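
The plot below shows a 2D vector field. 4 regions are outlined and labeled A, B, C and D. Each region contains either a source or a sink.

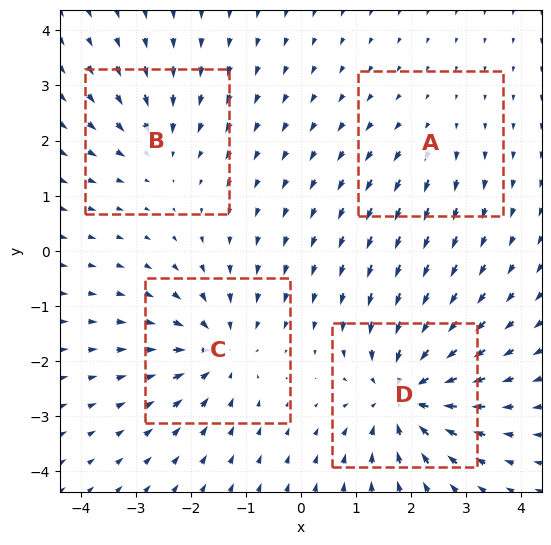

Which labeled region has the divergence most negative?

D

Divergence at each region's feature centre — A: about +2, B: about -3, C: about -5, D: about -7. Region D is most negative.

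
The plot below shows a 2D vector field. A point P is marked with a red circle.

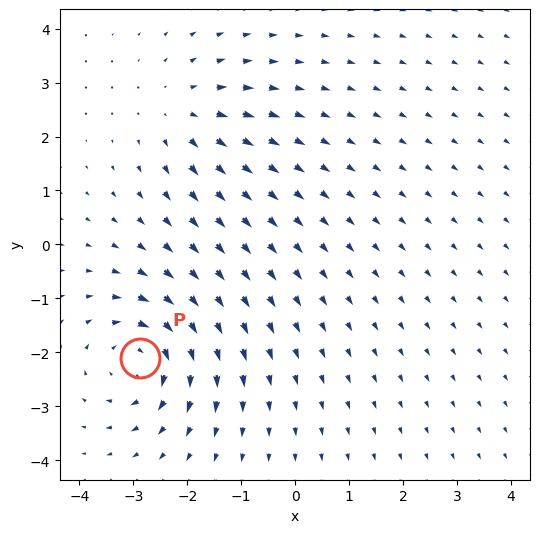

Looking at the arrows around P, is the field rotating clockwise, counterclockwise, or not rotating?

clockwise

Near P at (-2.9, -2.1) the arrows circulate clockwise. The curl (z-component) there is about -4; negative curl means clockwise rotation.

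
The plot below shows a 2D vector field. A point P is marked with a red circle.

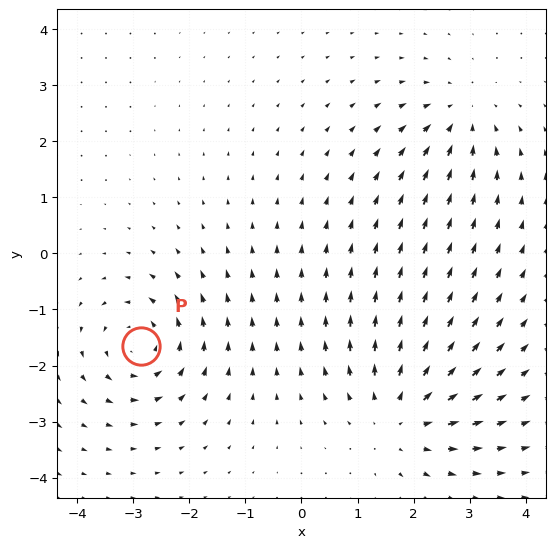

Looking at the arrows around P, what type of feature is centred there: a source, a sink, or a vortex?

At P (-2.9, -1.7) the arrows circulate counterclockwise. Divergence ≈0, curl about +5 — near-zero divergence with nonzero curl is a vortex.

vortex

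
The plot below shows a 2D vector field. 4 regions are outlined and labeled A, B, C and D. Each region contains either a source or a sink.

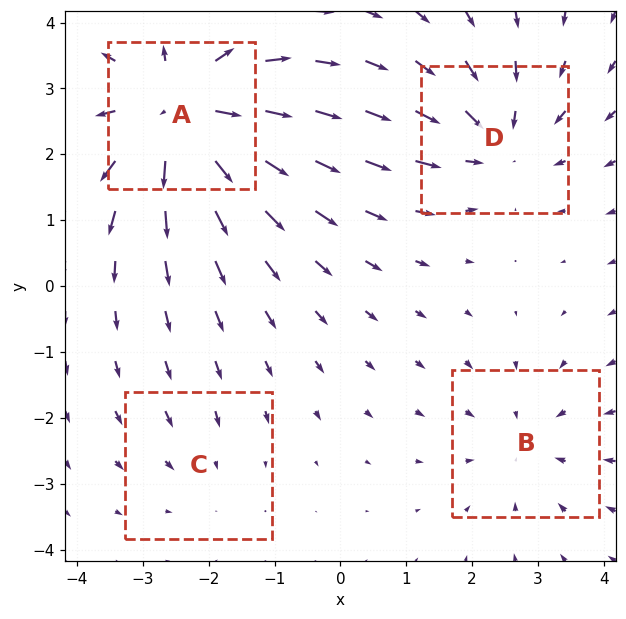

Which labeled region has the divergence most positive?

Divergence at each region's feature centre — A: about +6, B: about -3, C: about -2, D: about -4. Region A is most positive.

A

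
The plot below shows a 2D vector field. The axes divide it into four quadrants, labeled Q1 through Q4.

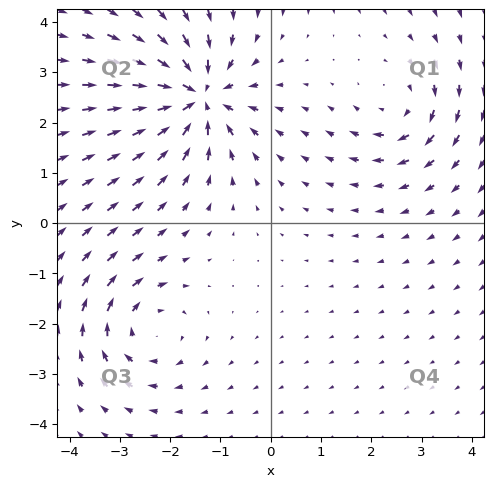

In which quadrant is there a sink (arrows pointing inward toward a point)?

The sink sits at approximately (-1.5, 2.5), which lies in quadrant Q2. The divergence there is about -6, negative as expected for a sink.

Q2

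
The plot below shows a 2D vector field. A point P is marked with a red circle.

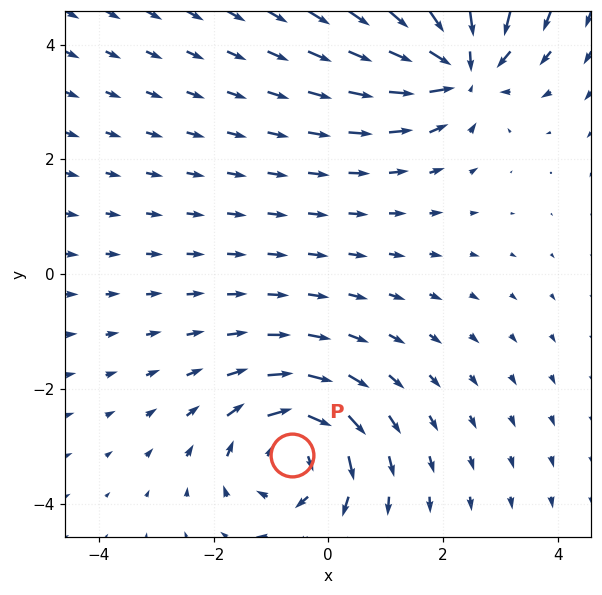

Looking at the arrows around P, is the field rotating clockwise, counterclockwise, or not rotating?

Near P at (-0.6, -3.1) the arrows circulate clockwise. The curl (z-component) there is about -4; negative curl means clockwise rotation.

clockwise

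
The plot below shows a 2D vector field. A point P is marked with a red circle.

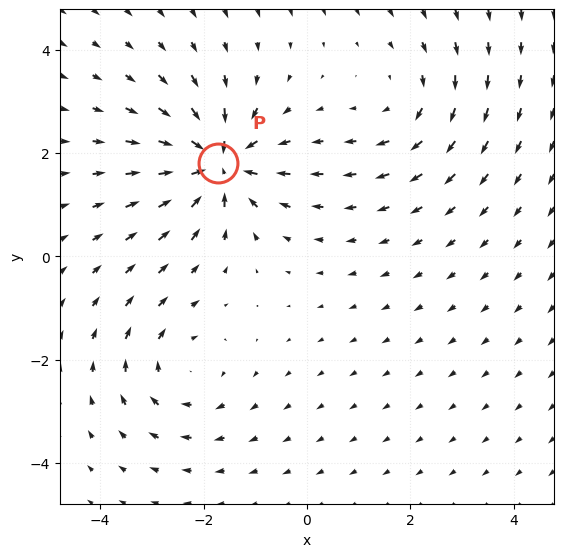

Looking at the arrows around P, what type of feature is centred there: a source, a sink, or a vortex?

sink

At P (-1.7, 1.8) the arrows converge inward. Divergence about -6, curl ≈0 — negative divergence with near-zero curl is a sink.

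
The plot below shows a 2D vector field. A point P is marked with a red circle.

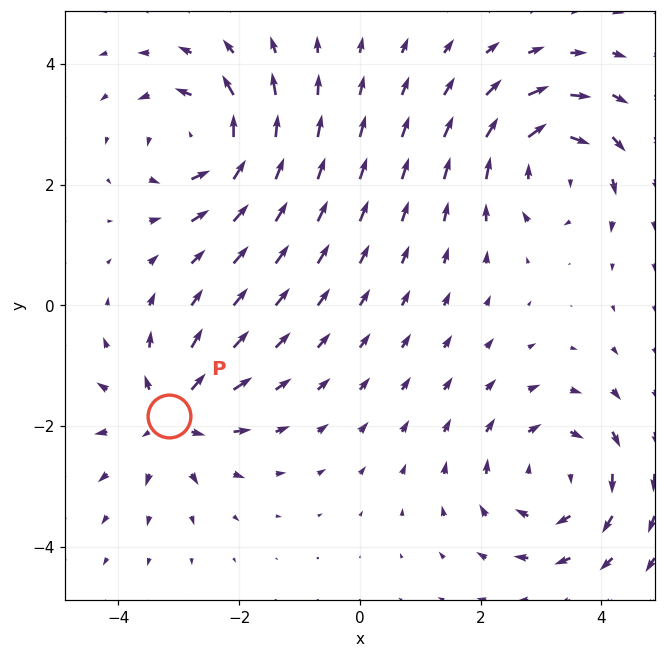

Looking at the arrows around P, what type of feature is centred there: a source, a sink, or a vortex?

At P (-3.2, -1.8) the arrows spread outward. Divergence about +5, curl ≈0 — positive divergence with near-zero curl is a source.

source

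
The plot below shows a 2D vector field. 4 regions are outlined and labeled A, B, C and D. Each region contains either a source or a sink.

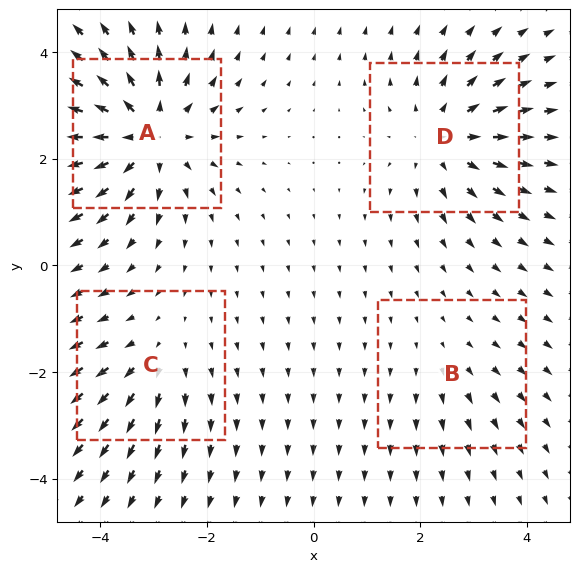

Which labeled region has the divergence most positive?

A

Divergence at each region's feature centre — A: about +7, B: about +2, C: about +3, D: about +5. Region A is most positive.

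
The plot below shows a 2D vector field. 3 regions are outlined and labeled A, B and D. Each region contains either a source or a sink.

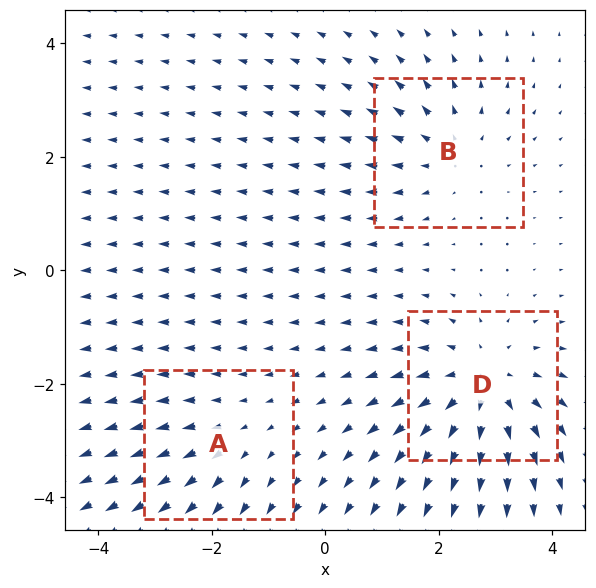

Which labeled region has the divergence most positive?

D

Divergence at each region's feature centre — A: about +2, B: about +3, D: about +4. Region D is most positive.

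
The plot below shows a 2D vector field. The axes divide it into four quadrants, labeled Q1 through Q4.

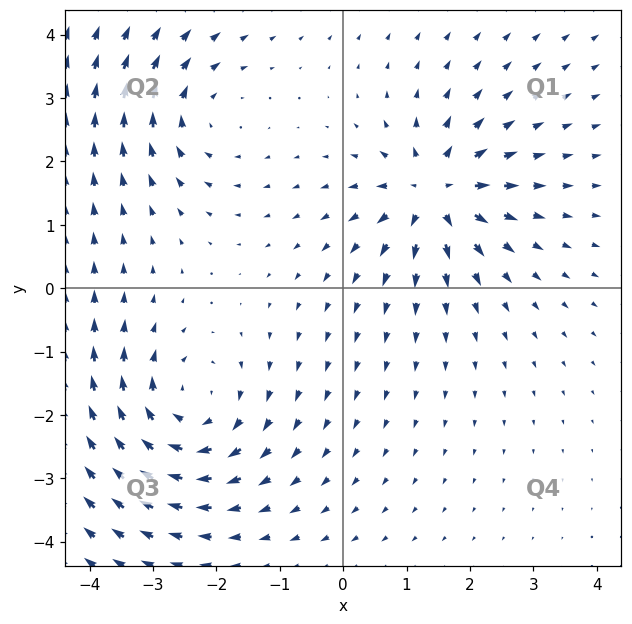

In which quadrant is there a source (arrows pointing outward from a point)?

Q1

The source sits at approximately (1.4, 1.5), which lies in quadrant Q1. The divergence there is about +6, positive as expected for a source.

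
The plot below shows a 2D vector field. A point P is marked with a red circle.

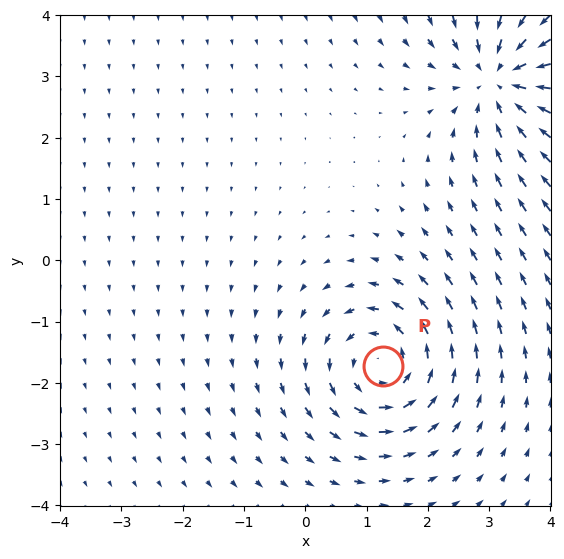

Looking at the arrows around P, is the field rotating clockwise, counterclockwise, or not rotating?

Near P at (1.3, -1.7) the arrows circulate counterclockwise. The curl (z-component) there is about +5; positive curl means counterclockwise rotation.

counterclockwise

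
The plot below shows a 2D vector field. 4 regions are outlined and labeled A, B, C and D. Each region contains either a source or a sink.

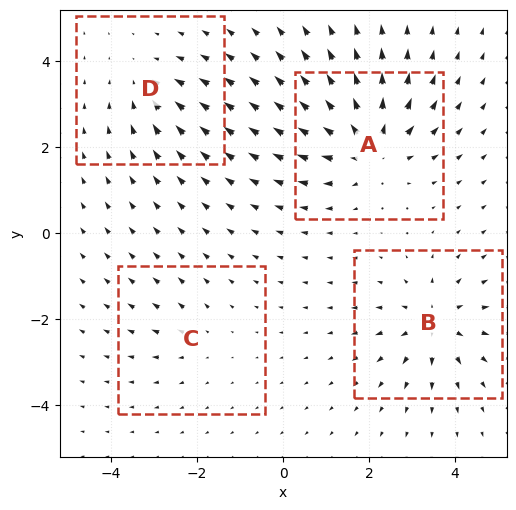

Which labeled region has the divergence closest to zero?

Divergence at each region's feature centre — A: about +7, B: about +5, C: about +2, D: about -3. Region C is closest to zero.

C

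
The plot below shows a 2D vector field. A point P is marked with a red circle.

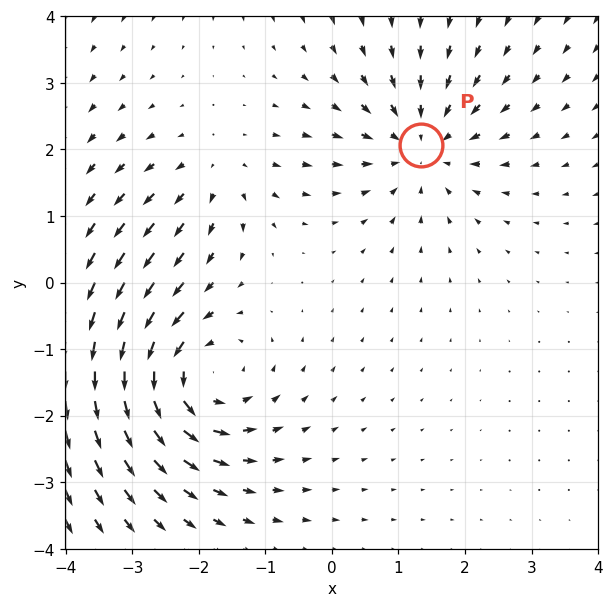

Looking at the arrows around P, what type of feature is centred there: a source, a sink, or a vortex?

At P (1.3, 2.1) the arrows converge inward. Divergence about -4, curl ≈0 — negative divergence with near-zero curl is a sink.

sink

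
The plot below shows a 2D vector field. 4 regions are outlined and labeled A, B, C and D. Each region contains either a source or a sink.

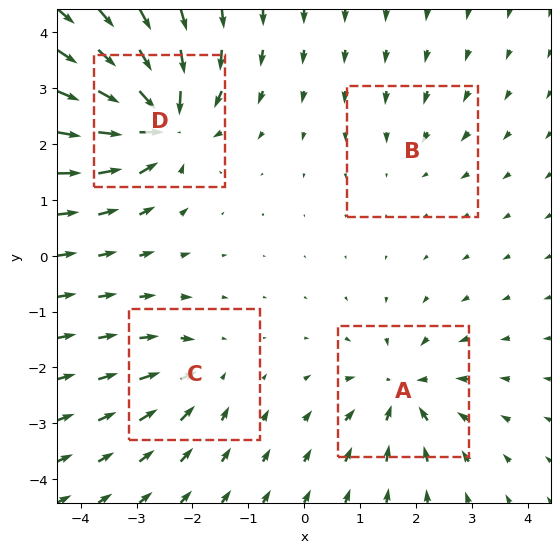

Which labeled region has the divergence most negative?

D

Divergence at each region's feature centre — A: about -6, B: about -2, C: about -4, D: about -9. Region D is most negative.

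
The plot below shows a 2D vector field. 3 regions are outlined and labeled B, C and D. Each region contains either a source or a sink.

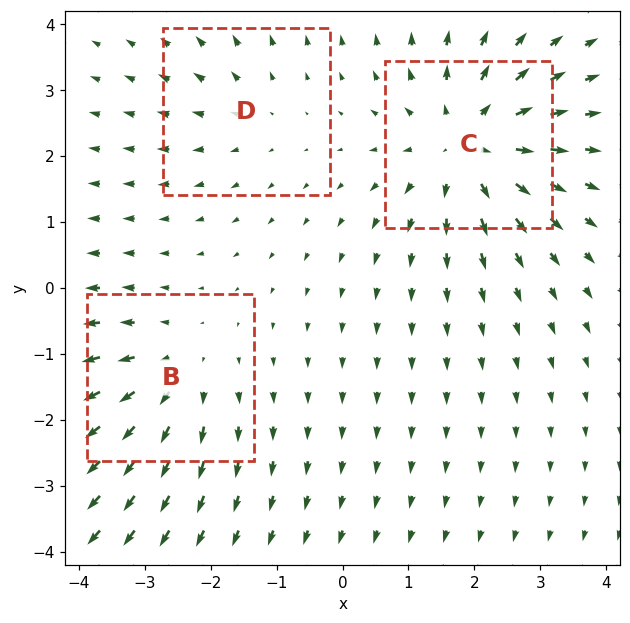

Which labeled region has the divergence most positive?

C

Divergence at each region's feature centre — B: about +3, C: about +4, D: about +2. Region C is most positive.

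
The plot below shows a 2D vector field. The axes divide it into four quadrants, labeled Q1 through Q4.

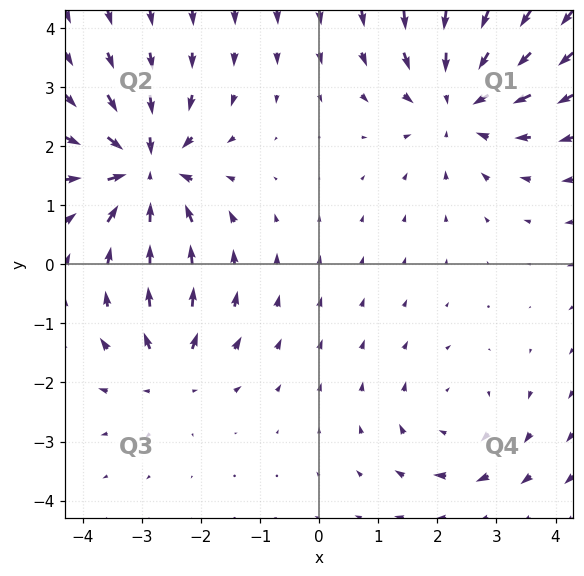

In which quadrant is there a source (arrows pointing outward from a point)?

Q3

The source sits at approximately (-2.5, -1.8), which lies in quadrant Q3. The divergence there is about +4, positive as expected for a source.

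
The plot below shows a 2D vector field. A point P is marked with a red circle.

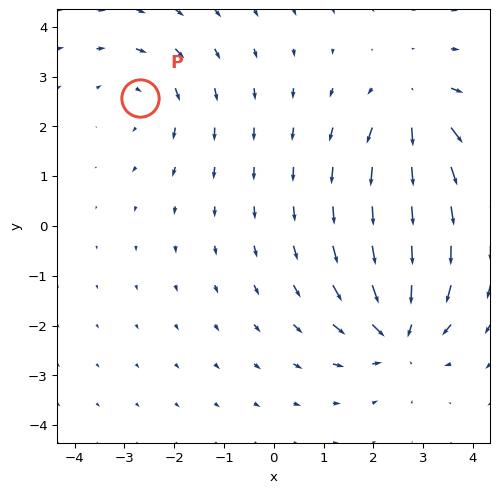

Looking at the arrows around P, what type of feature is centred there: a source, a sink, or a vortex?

At P (-2.7, 2.6) the arrows circulate clockwise. Divergence ≈0, curl about -3 — near-zero divergence with nonzero curl is a vortex.

vortex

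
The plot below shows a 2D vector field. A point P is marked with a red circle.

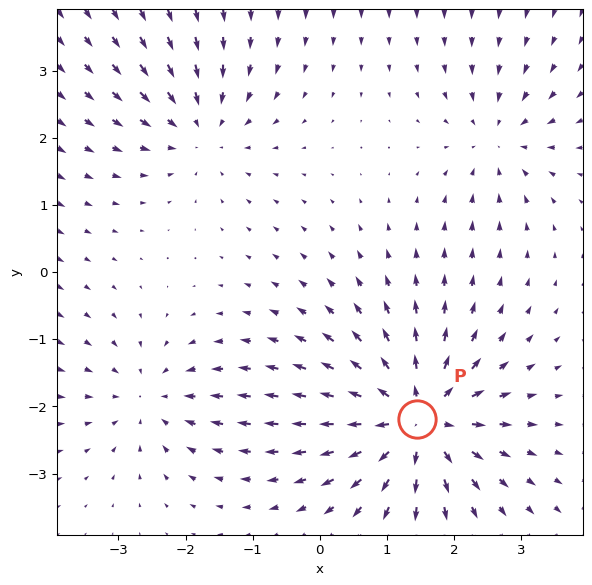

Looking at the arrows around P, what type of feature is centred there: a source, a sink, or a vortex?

source

At P (1.4, -2.2) the arrows spread outward. Divergence about +6, curl ≈0 — positive divergence with near-zero curl is a source.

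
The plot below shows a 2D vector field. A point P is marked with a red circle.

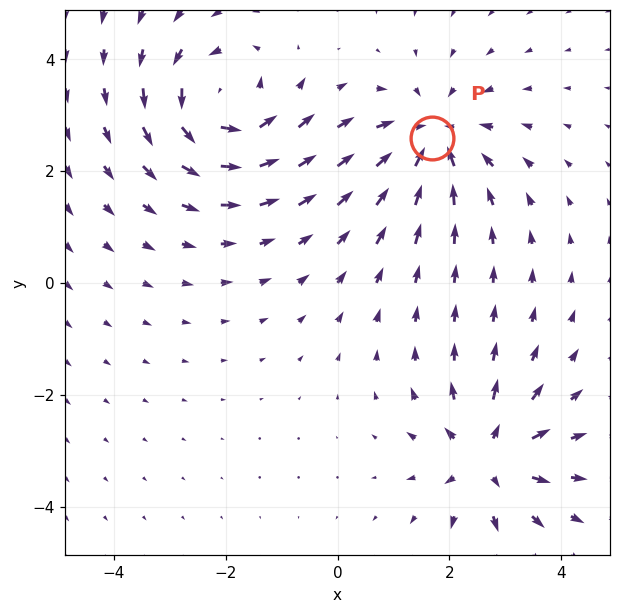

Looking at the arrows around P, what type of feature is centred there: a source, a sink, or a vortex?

At P (1.7, 2.6) the arrows converge inward. Divergence about -5, curl ≈0 — negative divergence with near-zero curl is a sink.

sink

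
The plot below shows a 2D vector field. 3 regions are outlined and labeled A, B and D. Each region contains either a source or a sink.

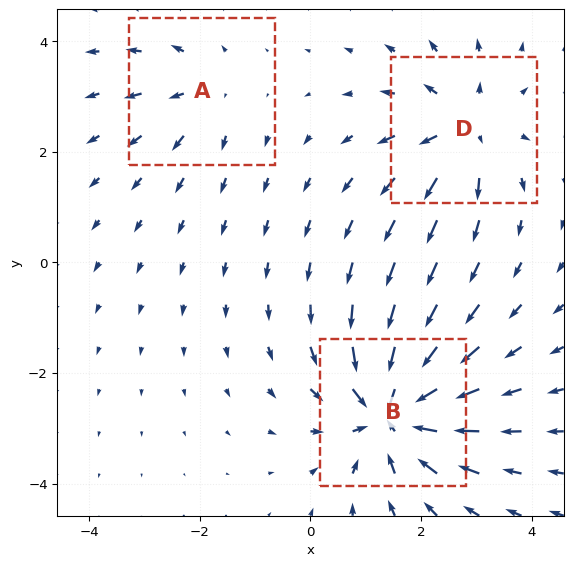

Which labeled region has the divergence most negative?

B

Divergence at each region's feature centre — A: about +2, B: about -6, D: about +4. Region B is most negative.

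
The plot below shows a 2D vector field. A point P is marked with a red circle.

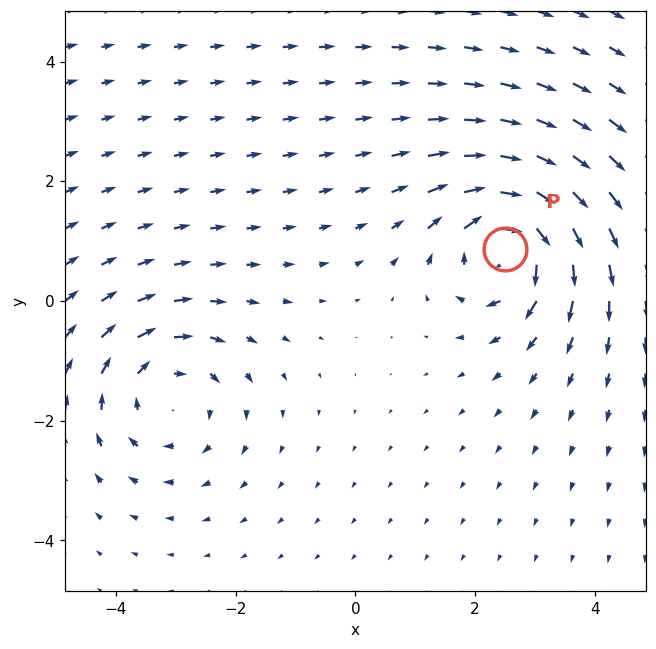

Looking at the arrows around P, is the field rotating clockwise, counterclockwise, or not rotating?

clockwise

Near P at (2.5, 0.9) the arrows circulate clockwise. The curl (z-component) there is about -7; negative curl means clockwise rotation.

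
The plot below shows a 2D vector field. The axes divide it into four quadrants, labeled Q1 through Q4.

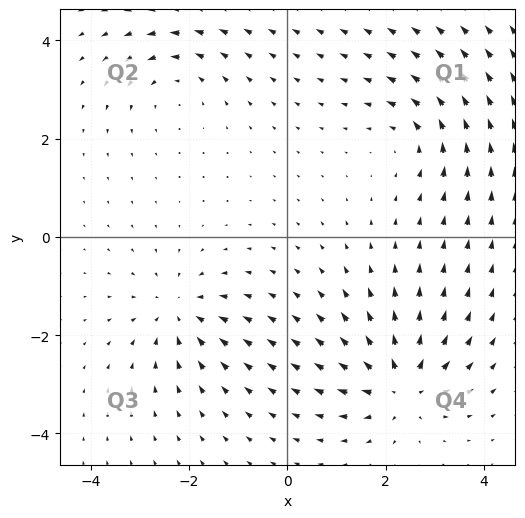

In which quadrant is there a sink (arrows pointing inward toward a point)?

Q3

The sink sits at approximately (-2.2, -1.5), which lies in quadrant Q3. The divergence there is about -4, negative as expected for a sink.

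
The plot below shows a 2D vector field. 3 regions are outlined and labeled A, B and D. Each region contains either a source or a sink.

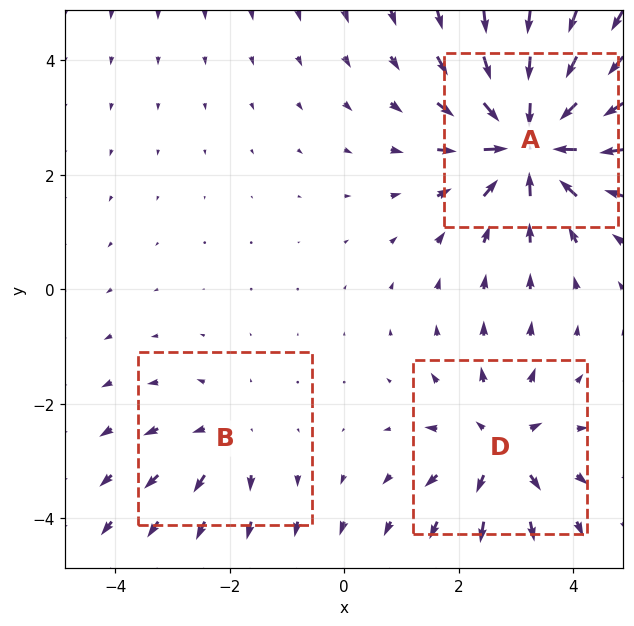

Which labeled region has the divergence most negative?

Divergence at each region's feature centre — A: about -6, B: about +2, D: about +3. Region A is most negative.

A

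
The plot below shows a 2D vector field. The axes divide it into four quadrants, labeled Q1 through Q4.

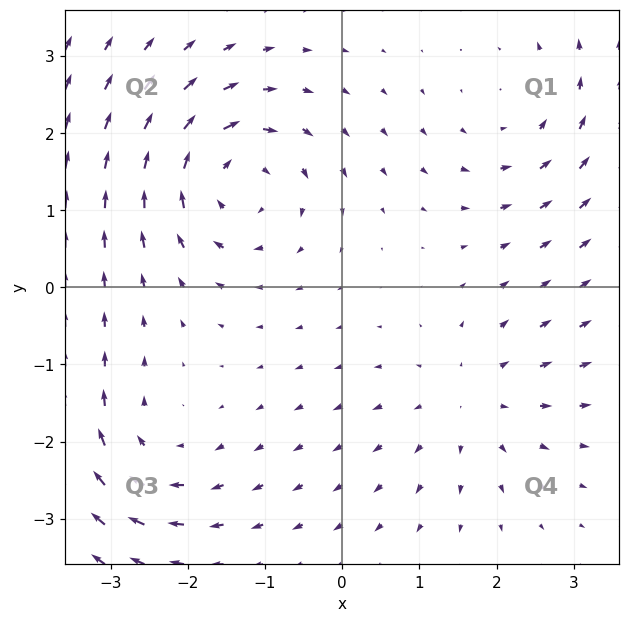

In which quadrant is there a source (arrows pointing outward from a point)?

The source sits at approximately (1.7, -1.5), which lies in quadrant Q4. The divergence there is about +3, positive as expected for a source.

Q4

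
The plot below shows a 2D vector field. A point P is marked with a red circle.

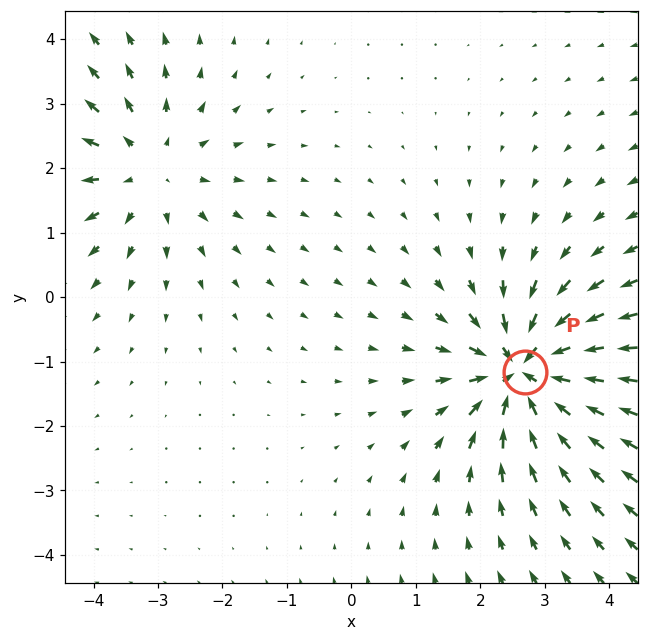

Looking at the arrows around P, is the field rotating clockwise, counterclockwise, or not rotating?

not rotating

Near P at (2.7, -1.2) the arrows show no circulation. The curl there is ≈0.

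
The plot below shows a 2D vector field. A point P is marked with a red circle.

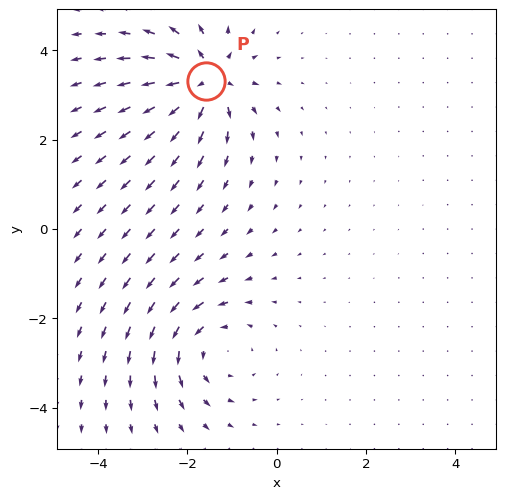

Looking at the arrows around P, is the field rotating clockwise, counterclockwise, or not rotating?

Near P at (-1.6, 3.3) the arrows show no circulation. The curl there is ≈0.

not rotating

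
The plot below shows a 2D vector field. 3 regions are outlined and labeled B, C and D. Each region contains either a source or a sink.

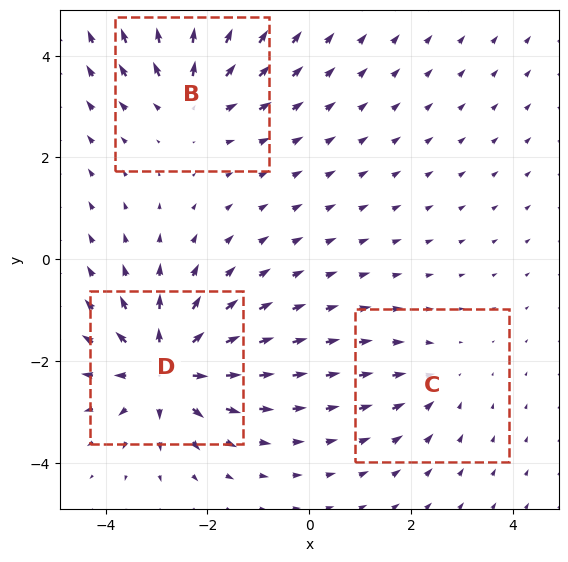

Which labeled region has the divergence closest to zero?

Divergence at each region's feature centre — B: about +4, C: about -2, D: about +5. Region C is closest to zero.

C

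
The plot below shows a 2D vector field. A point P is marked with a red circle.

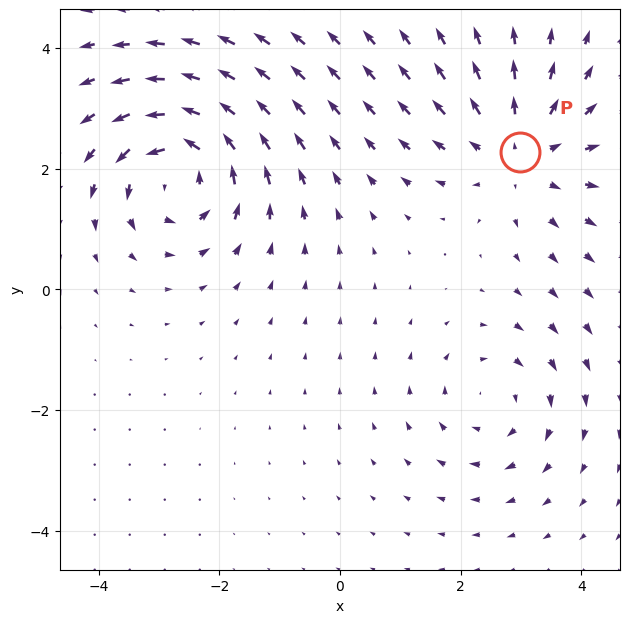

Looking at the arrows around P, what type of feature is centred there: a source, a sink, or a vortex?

At P (3.0, 2.3) the arrows spread outward. Divergence about +3, curl ≈0 — positive divergence with near-zero curl is a source.

source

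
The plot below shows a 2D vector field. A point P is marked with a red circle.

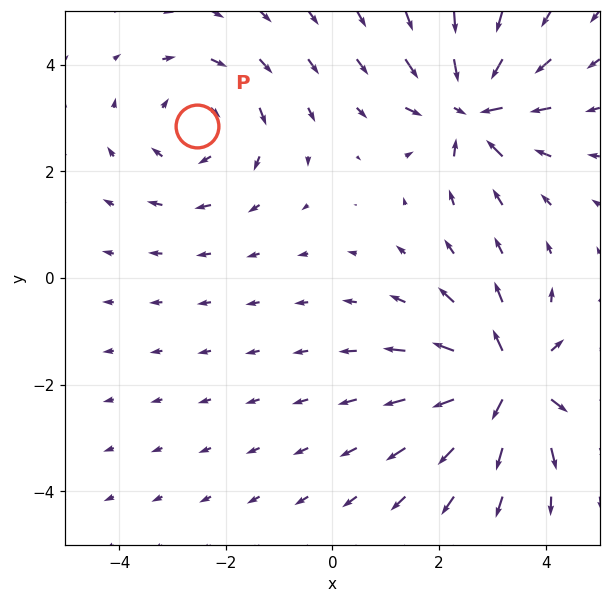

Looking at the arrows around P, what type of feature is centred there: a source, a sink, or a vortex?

At P (-2.5, 2.9) the arrows circulate clockwise. Divergence ≈0, curl about -3 — near-zero divergence with nonzero curl is a vortex.

vortex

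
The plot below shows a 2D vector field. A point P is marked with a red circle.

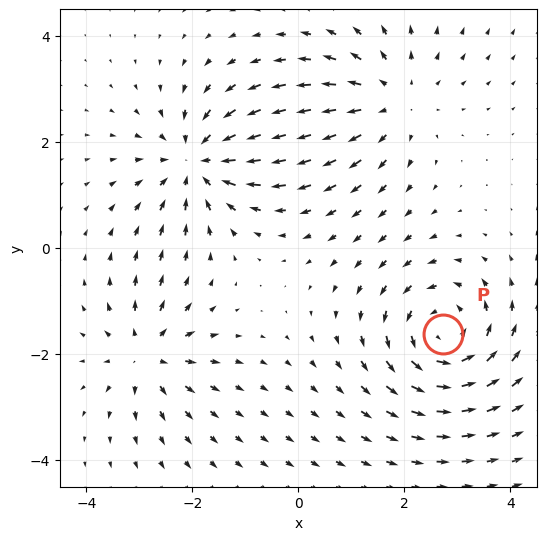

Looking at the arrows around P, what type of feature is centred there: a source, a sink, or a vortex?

At P (2.7, -1.6) the arrows circulate counterclockwise. Divergence ≈0, curl about +5 — near-zero divergence with nonzero curl is a vortex.

vortex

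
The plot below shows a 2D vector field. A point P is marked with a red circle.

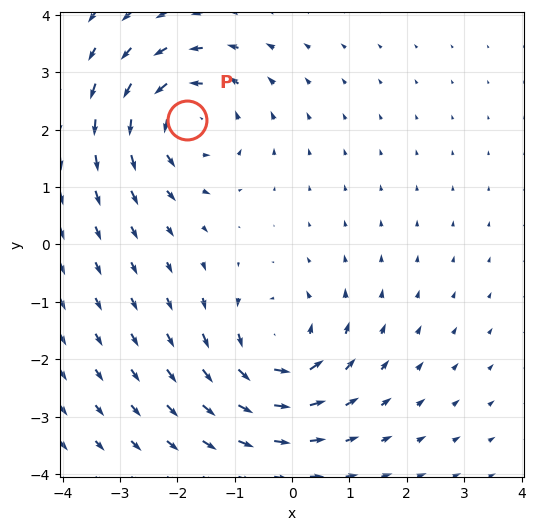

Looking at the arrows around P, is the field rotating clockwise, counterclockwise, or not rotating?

Near P at (-1.8, 2.2) the arrows circulate counterclockwise. The curl (z-component) there is about +4; positive curl means counterclockwise rotation.

counterclockwise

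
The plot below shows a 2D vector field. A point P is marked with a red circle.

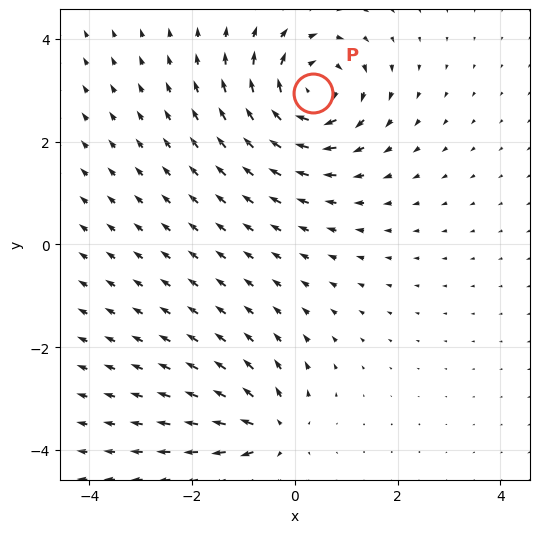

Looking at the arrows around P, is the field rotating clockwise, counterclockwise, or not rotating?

clockwise

Near P at (0.3, 3.0) the arrows circulate clockwise. The curl (z-component) there is about -6; negative curl means clockwise rotation.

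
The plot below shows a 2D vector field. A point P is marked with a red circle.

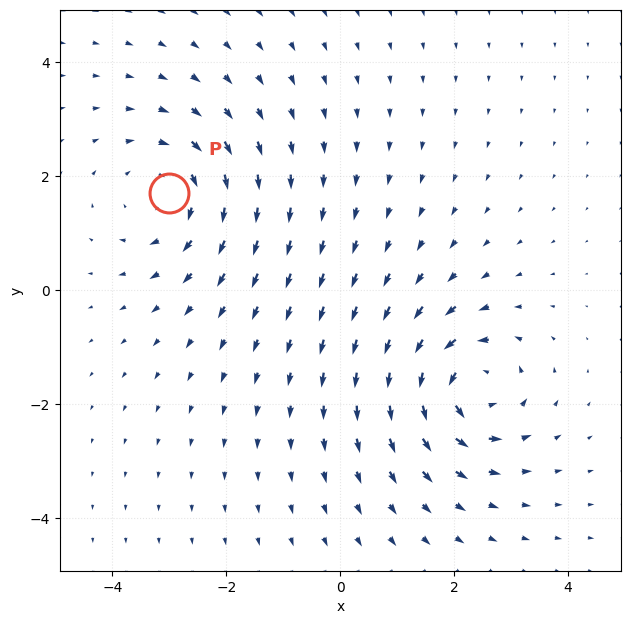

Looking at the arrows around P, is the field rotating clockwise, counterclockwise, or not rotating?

clockwise

Near P at (-3.0, 1.7) the arrows circulate clockwise. The curl (z-component) there is about -4; negative curl means clockwise rotation.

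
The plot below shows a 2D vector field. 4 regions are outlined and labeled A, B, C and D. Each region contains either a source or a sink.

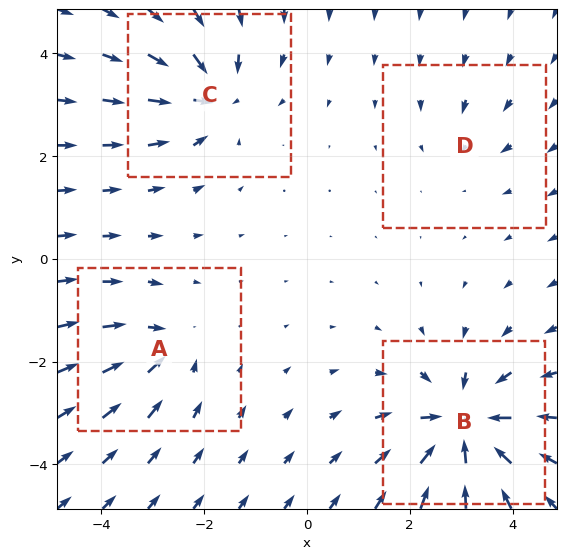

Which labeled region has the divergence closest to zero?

D

Divergence at each region's feature centre — A: about -4, B: about -9, C: about -6, D: about -2. Region D is closest to zero.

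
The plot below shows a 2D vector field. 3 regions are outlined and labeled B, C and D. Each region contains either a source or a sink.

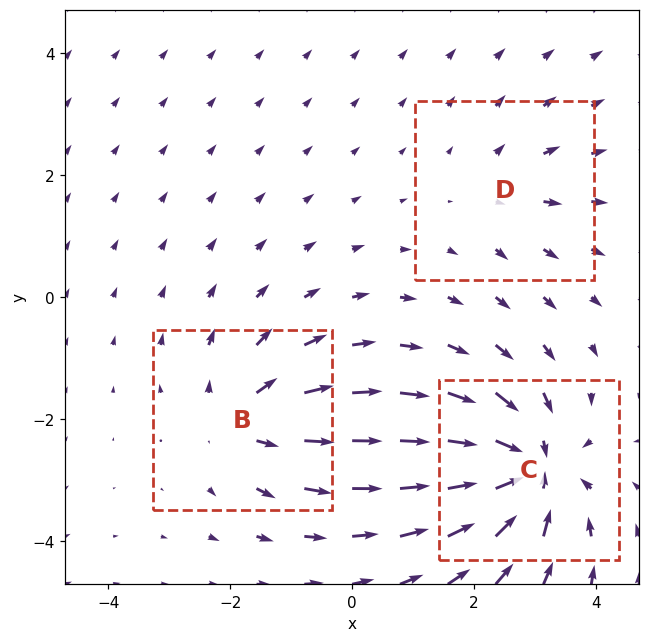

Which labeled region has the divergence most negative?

Divergence at each region's feature centre — B: about +4, C: about -6, D: about +2. Region C is most negative.

C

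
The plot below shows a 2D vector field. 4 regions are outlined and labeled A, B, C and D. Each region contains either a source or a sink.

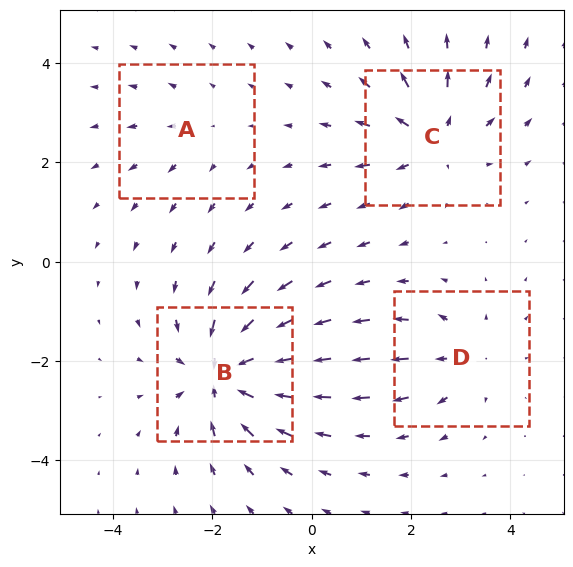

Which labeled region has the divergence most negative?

B

Divergence at each region's feature centre — A: about +2, B: about -7, C: about +5, D: about +4. Region B is most negative.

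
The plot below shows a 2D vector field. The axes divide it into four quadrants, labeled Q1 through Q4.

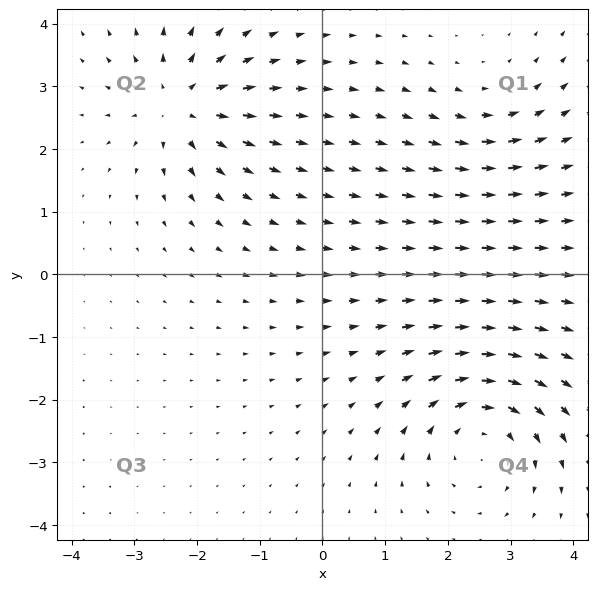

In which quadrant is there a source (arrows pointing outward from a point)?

The source sits at approximately (-2.2, 2.7), which lies in quadrant Q2. The divergence there is about +5, positive as expected for a source.

Q2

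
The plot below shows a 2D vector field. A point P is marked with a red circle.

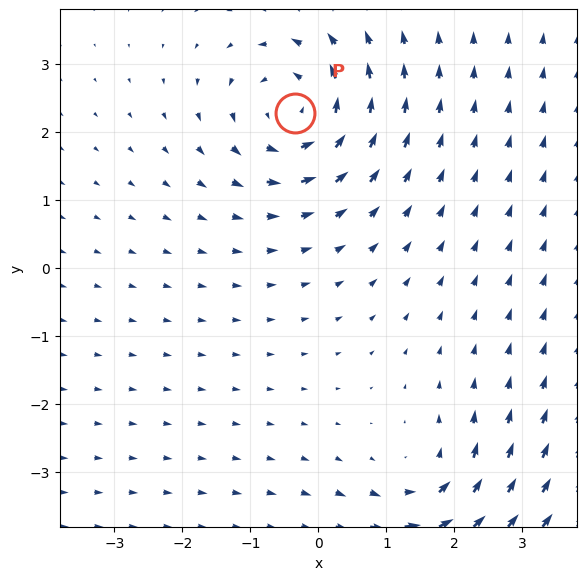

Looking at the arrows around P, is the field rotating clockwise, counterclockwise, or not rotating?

counterclockwise

Near P at (-0.3, 2.3) the arrows circulate counterclockwise. The curl (z-component) there is about +5; positive curl means counterclockwise rotation.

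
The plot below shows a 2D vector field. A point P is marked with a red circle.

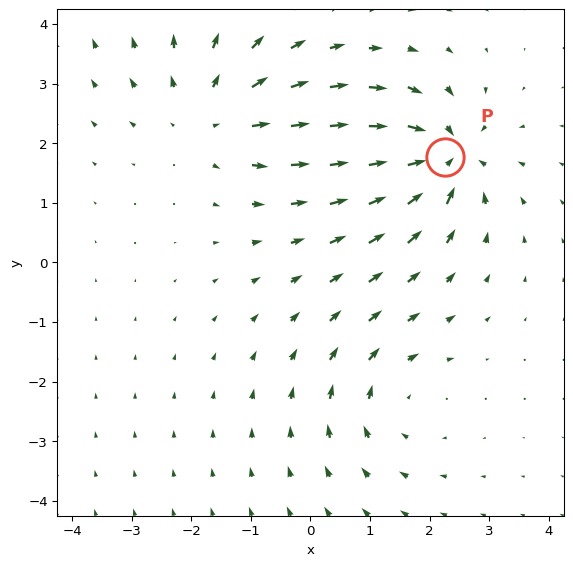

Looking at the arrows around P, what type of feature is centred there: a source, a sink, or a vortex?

At P (2.3, 1.8) the arrows converge inward. Divergence about -6, curl ≈0 — negative divergence with near-zero curl is a sink.

sink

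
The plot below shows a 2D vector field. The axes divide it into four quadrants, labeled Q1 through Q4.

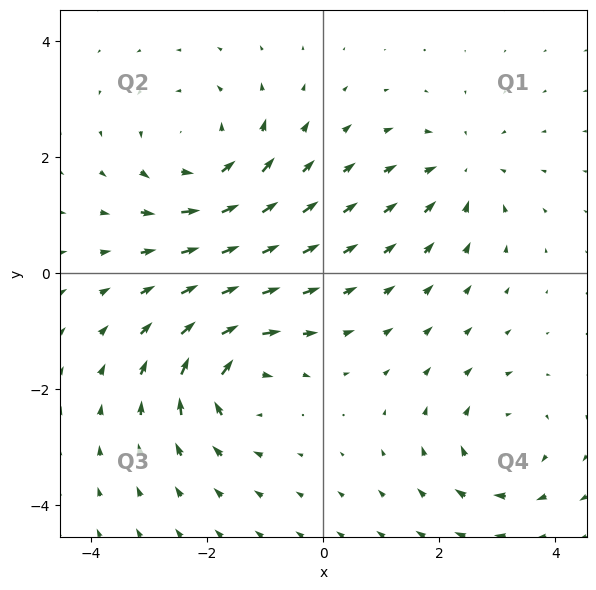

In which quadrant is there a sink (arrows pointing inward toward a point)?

Q1

The sink sits at approximately (2.4, 1.8), which lies in quadrant Q1. The divergence there is about -3, negative as expected for a sink.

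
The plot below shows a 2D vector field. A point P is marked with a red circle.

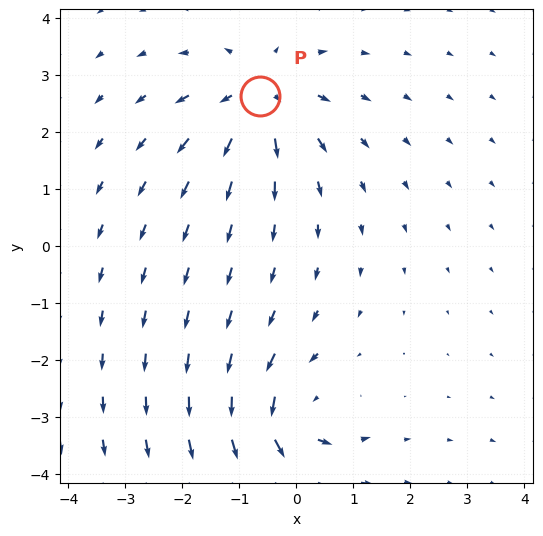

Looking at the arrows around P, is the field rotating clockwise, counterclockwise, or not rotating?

not rotating

Near P at (-0.6, 2.6) the arrows show no circulation. The curl there is ≈0.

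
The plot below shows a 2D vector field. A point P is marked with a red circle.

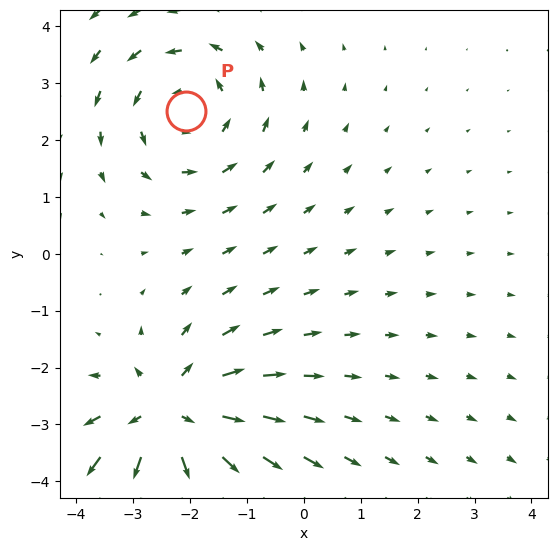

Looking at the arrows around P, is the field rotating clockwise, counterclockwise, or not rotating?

Near P at (-2.1, 2.5) the arrows circulate counterclockwise. The curl (z-component) there is about +2; positive curl means counterclockwise rotation.

counterclockwise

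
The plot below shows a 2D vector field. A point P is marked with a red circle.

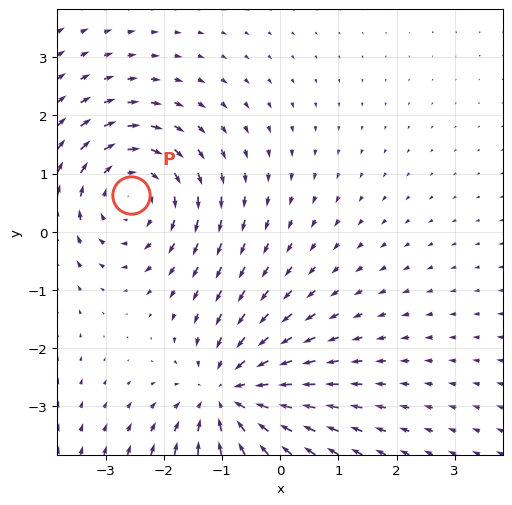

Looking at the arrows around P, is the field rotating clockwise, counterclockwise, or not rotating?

clockwise

Near P at (-2.6, 0.6) the arrows circulate clockwise. The curl (z-component) there is about -3; negative curl means clockwise rotation.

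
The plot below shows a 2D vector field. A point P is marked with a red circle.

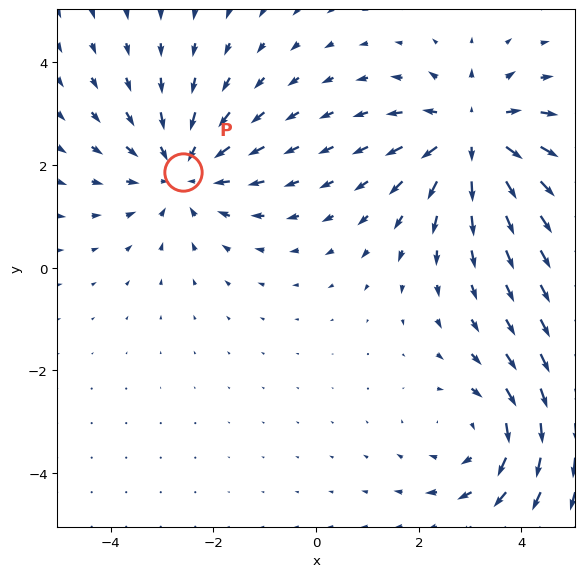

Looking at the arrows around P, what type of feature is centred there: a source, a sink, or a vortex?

sink

At P (-2.6, 1.9) the arrows converge inward. Divergence about -2, curl ≈0 — negative divergence with near-zero curl is a sink.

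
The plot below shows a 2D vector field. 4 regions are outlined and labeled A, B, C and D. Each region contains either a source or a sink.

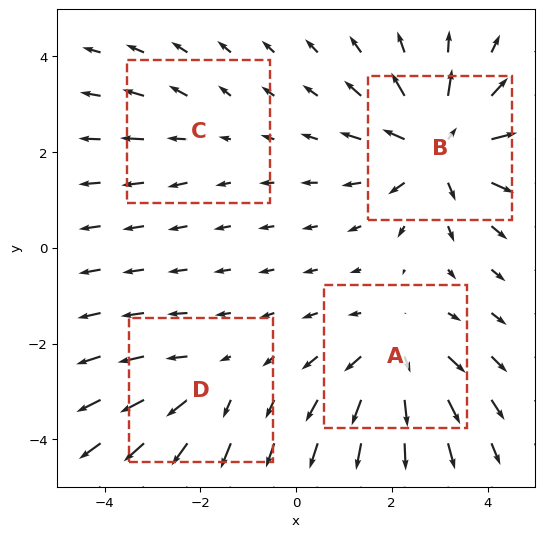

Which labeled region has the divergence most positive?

Divergence at each region's feature centre — A: about +5, B: about +7, C: about +2, D: about +3. Region B is most positive.

B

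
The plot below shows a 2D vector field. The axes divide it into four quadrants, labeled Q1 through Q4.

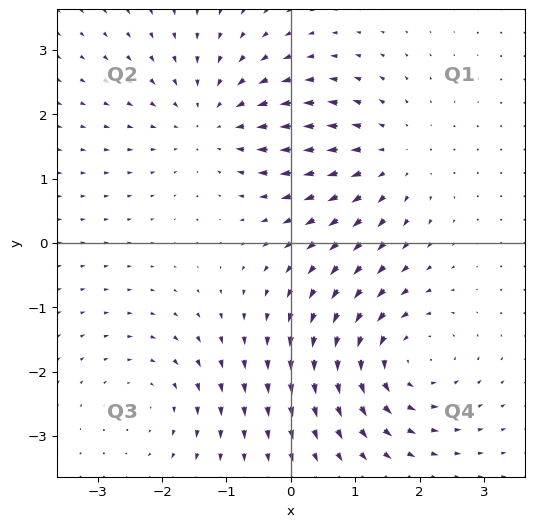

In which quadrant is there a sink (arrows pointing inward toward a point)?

The sink sits at approximately (-1.2, 1.9), which lies in quadrant Q2. The divergence there is about -3, negative as expected for a sink.

Q2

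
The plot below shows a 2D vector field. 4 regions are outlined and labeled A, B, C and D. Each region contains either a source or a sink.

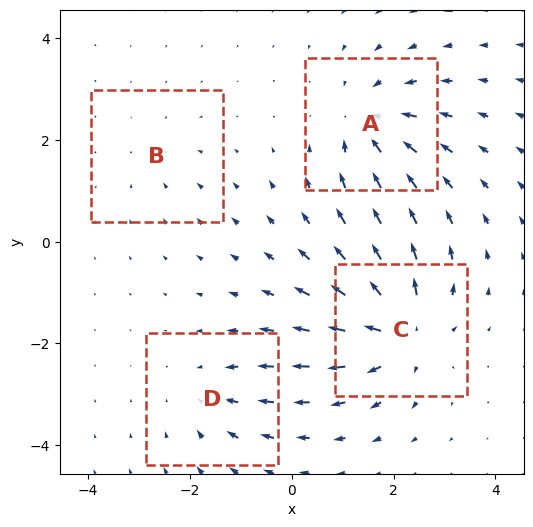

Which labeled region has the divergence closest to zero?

Divergence at each region's feature centre — A: about -5, B: about -2, C: about +7, D: about -3. Region B is closest to zero.

B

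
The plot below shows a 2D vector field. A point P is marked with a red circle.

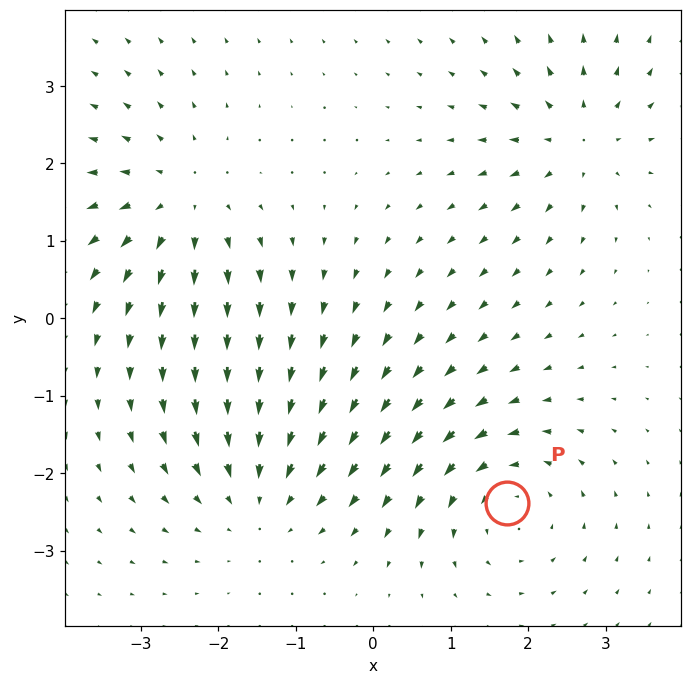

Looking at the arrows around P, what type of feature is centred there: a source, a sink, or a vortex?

At P (1.7, -2.4) the arrows circulate counterclockwise. Divergence ≈0, curl about +4 — near-zero divergence with nonzero curl is a vortex.

vortex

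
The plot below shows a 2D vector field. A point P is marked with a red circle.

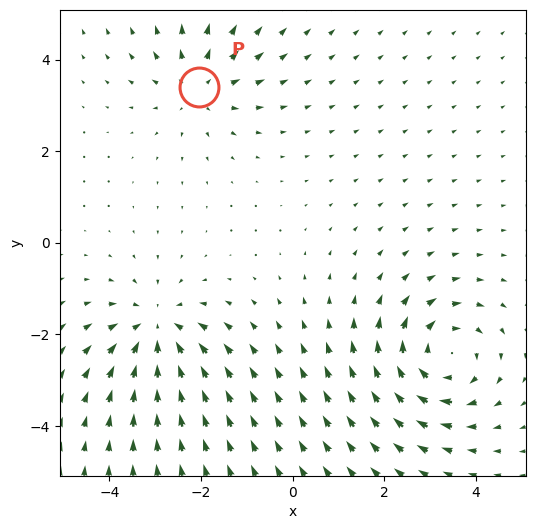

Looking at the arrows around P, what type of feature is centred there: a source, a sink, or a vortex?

At P (-2.0, 3.4) the arrows spread outward. Divergence about +3, curl ≈0 — positive divergence with near-zero curl is a source.

source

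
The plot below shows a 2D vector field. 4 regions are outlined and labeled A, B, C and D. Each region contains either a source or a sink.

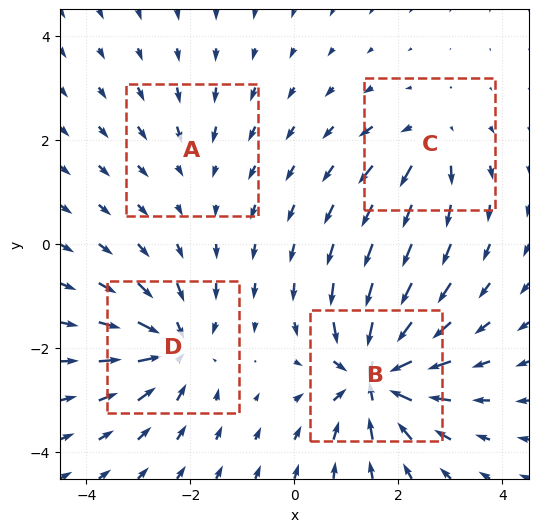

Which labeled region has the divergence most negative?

Divergence at each region's feature centre — A: about -2, B: about -9, C: about +4, D: about -6. Region B is most negative.

B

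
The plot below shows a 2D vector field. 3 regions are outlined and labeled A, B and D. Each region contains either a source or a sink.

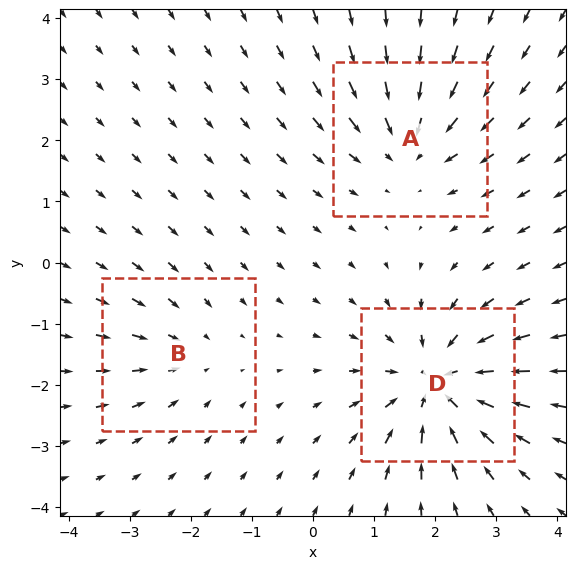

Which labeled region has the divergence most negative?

D

Divergence at each region's feature centre — A: about -4, B: about -2, D: about -5. Region D is most negative.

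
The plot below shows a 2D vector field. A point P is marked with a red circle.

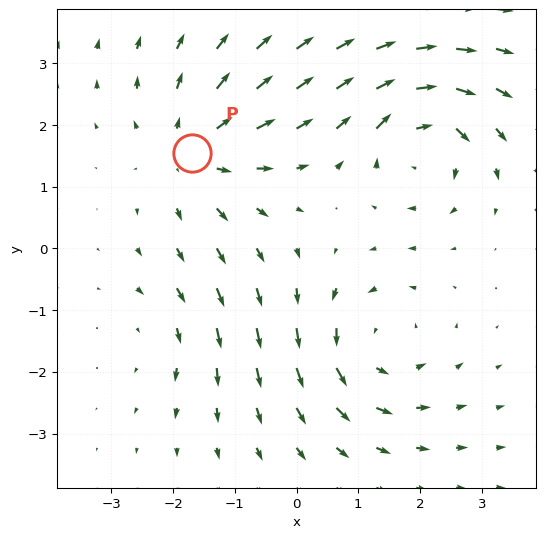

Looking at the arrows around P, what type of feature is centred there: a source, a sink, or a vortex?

source

At P (-1.7, 1.5) the arrows spread outward. Divergence about +4, curl ≈0 — positive divergence with near-zero curl is a source.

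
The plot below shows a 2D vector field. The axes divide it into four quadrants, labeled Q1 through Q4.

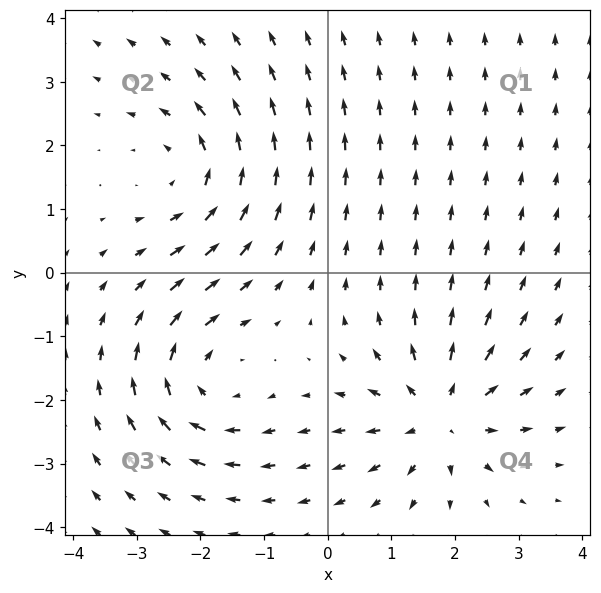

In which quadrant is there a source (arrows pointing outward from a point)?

Q4

The source sits at approximately (1.8, -2.2), which lies in quadrant Q4. The divergence there is about +4, positive as expected for a source.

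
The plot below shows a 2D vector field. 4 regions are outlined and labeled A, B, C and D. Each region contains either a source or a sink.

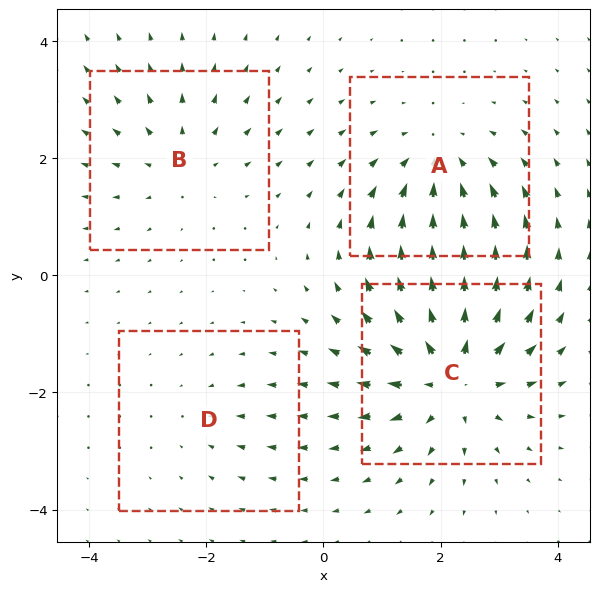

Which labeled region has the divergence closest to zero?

Divergence at each region's feature centre — A: about -4, B: about +3, C: about +6, D: about -2. Region D is closest to zero.

D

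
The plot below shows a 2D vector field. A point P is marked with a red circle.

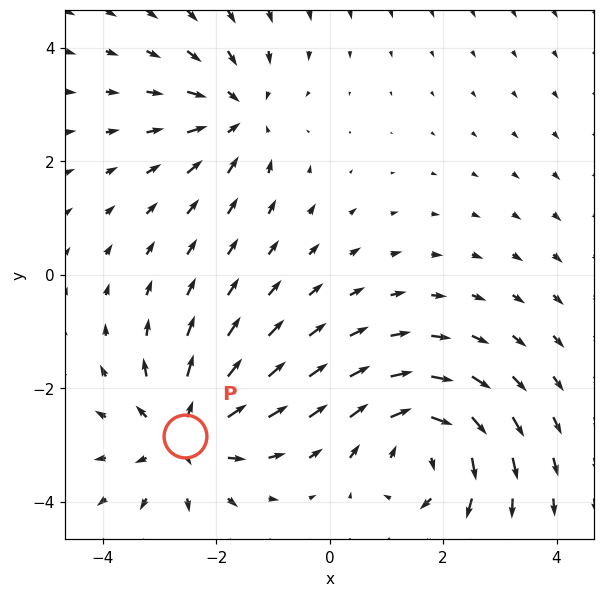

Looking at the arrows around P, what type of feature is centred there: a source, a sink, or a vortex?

At P (-2.6, -2.8) the arrows spread outward. Divergence about +4, curl ≈0 — positive divergence with near-zero curl is a source.

source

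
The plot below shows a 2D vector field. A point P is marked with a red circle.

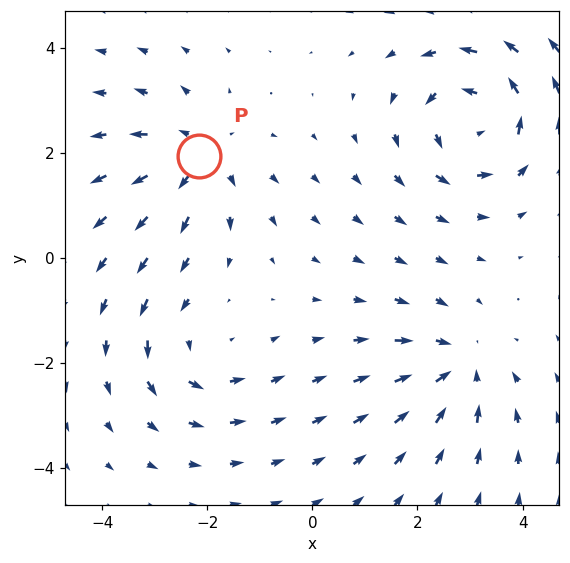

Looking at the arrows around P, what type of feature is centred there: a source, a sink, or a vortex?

At P (-2.2, 1.9) the arrows spread outward. Divergence about +3, curl ≈0 — positive divergence with near-zero curl is a source.

source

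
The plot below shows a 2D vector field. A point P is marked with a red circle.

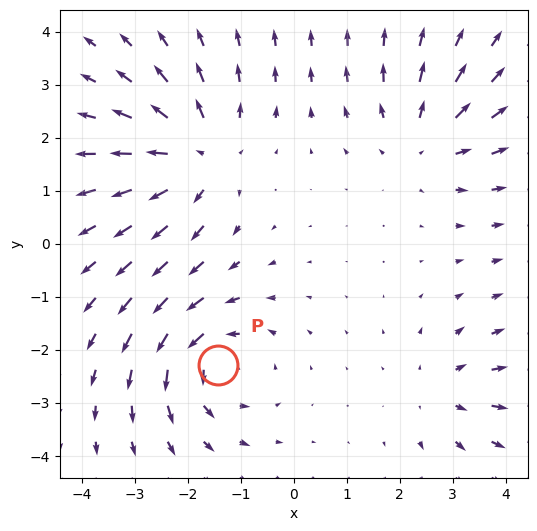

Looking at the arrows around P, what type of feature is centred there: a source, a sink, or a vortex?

vortex

At P (-1.4, -2.3) the arrows circulate counterclockwise. Divergence ≈0, curl about +5 — near-zero divergence with nonzero curl is a vortex.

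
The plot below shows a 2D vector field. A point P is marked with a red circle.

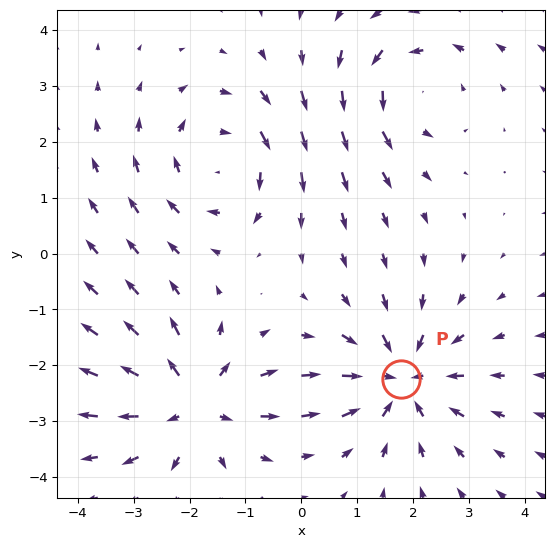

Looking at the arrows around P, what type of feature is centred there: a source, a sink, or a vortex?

At P (1.8, -2.2) the arrows converge inward. Divergence about -5, curl ≈0 — negative divergence with near-zero curl is a sink.

sink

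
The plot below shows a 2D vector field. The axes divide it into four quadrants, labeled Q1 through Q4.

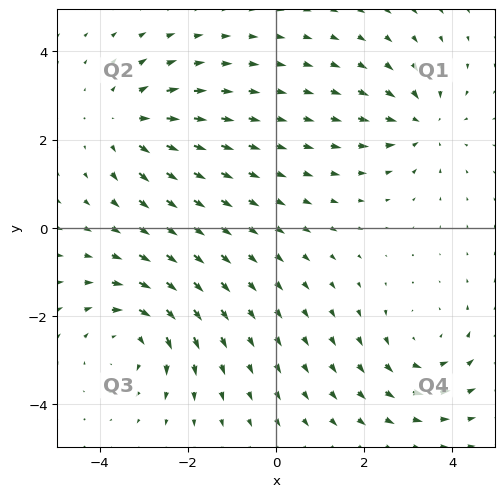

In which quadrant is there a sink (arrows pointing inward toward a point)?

Q1

The sink sits at approximately (3.3, 2.4), which lies in quadrant Q1. The divergence there is about -4, negative as expected for a sink.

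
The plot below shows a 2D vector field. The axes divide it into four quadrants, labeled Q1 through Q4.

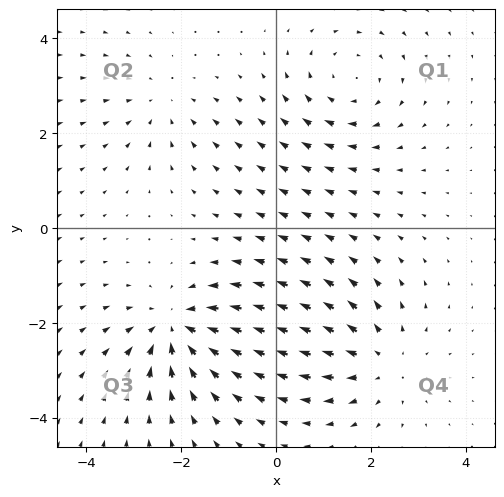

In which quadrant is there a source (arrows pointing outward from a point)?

Q4

The source sits at approximately (2.2, -2.8), which lies in quadrant Q4. The divergence there is about +3, positive as expected for a source.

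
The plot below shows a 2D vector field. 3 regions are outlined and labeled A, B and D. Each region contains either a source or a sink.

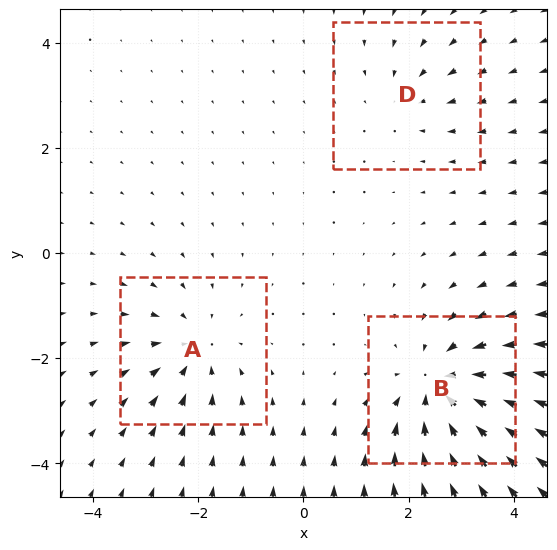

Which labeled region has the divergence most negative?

Divergence at each region's feature centre — A: about -3, B: about -5, D: about -2. Region B is most negative.

B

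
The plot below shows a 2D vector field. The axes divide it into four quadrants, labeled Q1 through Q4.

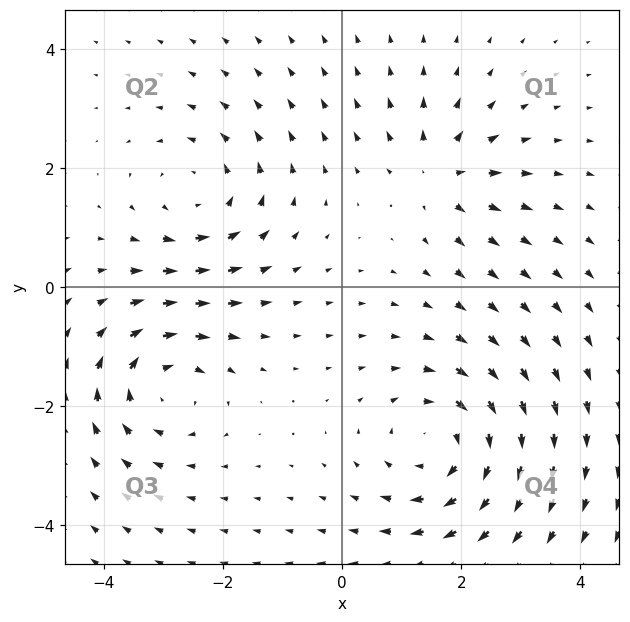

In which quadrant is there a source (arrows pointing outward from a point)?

The source sits at approximately (1.7, 1.9), which lies in quadrant Q1. The divergence there is about +4, positive as expected for a source.

Q1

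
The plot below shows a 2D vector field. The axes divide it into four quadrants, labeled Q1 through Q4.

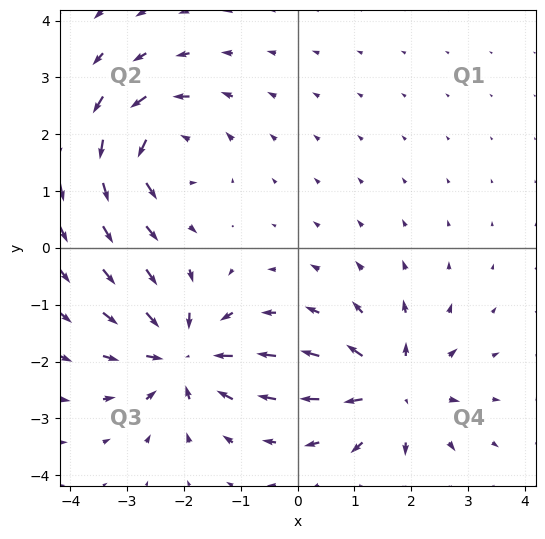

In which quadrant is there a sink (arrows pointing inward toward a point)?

The sink sits at approximately (-2.0, -1.9), which lies in quadrant Q3. The divergence there is about -5, negative as expected for a sink.

Q3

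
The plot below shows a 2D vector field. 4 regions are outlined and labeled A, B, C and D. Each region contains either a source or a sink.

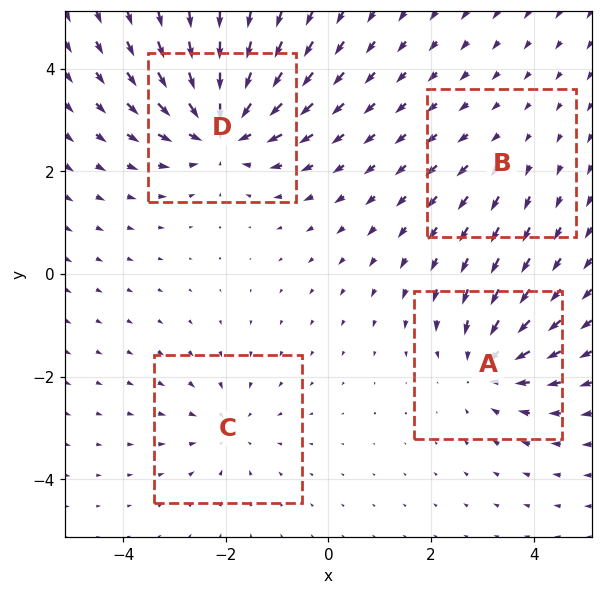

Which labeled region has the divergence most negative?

Divergence at each region's feature centre — A: about -5, B: about +2, C: about -3, D: about -7. Region D is most negative.

D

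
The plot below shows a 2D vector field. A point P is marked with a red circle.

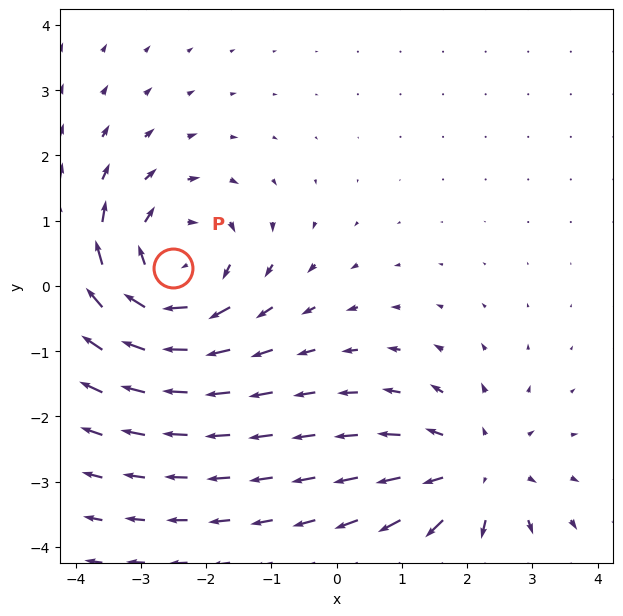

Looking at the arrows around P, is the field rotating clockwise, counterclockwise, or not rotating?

clockwise

Near P at (-2.5, 0.3) the arrows circulate clockwise. The curl (z-component) there is about -4; negative curl means clockwise rotation.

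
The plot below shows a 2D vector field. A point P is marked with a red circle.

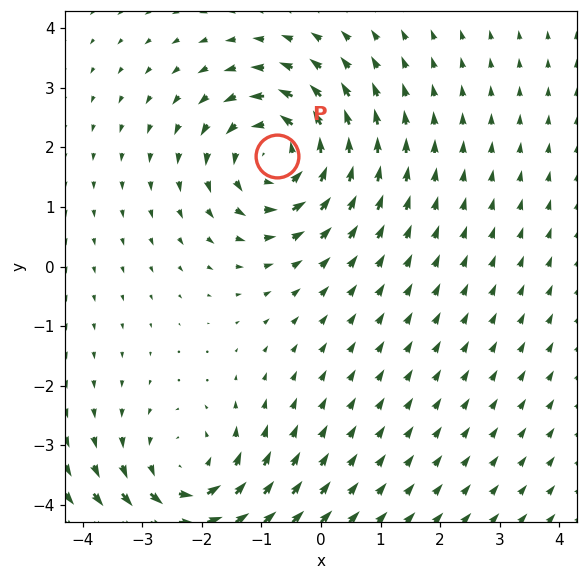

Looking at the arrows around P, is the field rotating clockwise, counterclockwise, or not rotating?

Near P at (-0.7, 1.9) the arrows circulate counterclockwise. The curl (z-component) there is about +5; positive curl means counterclockwise rotation.

counterclockwise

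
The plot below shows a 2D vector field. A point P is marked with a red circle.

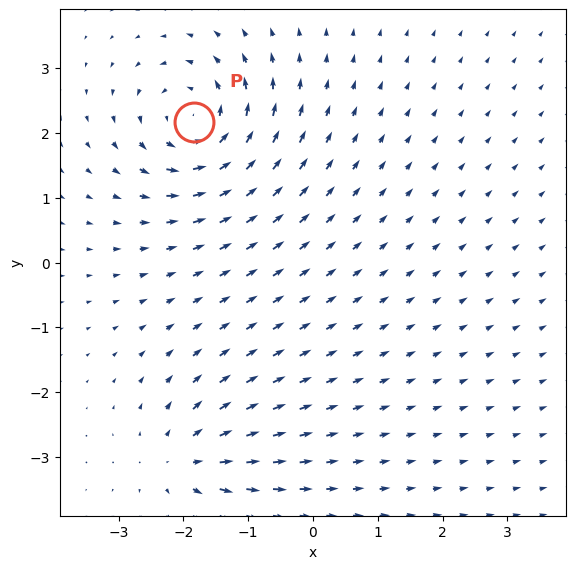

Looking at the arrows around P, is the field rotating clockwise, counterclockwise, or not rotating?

counterclockwise

Near P at (-1.8, 2.2) the arrows circulate counterclockwise. The curl (z-component) there is about +6; positive curl means counterclockwise rotation.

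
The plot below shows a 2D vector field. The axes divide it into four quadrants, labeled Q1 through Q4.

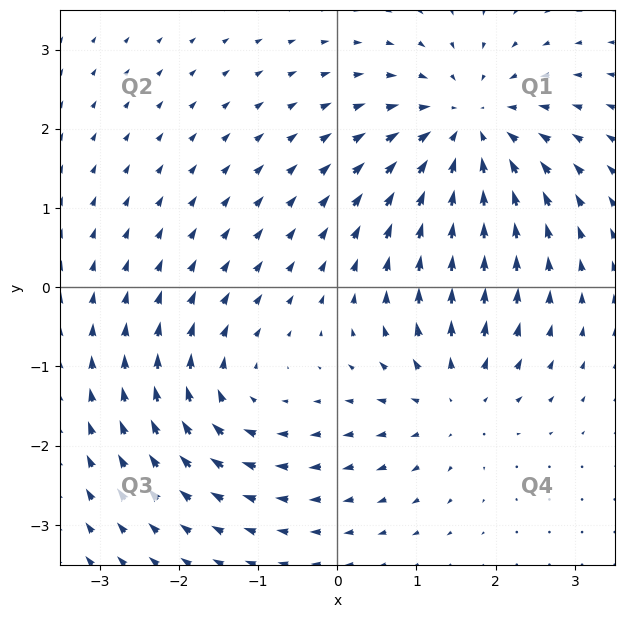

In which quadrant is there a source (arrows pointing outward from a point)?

Q4

The source sits at approximately (1.5, -1.4), which lies in quadrant Q4. The divergence there is about +4, positive as expected for a source.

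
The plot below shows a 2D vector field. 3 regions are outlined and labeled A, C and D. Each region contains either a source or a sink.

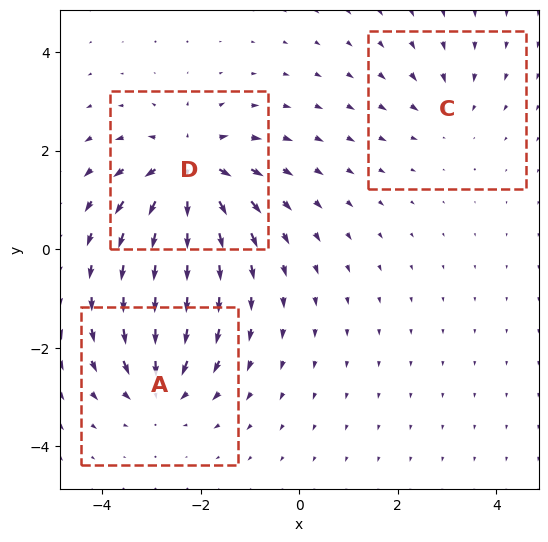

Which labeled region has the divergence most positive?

D

Divergence at each region's feature centre — A: about -4, C: about -2, D: about +6. Region D is most positive.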